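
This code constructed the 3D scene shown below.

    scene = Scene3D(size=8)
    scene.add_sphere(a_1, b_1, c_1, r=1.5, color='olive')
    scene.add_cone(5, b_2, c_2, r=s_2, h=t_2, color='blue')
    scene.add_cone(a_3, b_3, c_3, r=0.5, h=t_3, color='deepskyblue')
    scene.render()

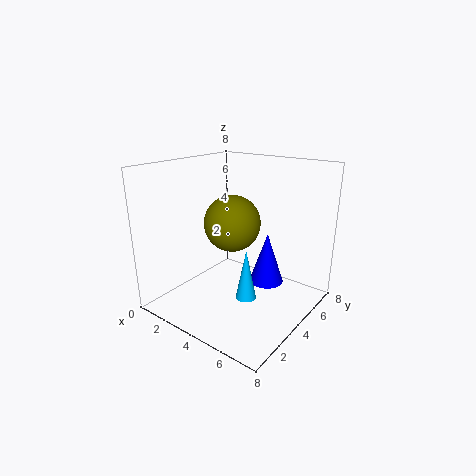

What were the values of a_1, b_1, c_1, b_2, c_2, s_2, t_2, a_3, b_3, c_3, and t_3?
a_1 = 4, b_1 = 3.5, c_1 = 5, b_2 = 5.5, c_2 = 1, s_2 = 1, t_2 = 3, a_3 = 6, b_3 = 2, c_3 = 2, t_3 = 2.5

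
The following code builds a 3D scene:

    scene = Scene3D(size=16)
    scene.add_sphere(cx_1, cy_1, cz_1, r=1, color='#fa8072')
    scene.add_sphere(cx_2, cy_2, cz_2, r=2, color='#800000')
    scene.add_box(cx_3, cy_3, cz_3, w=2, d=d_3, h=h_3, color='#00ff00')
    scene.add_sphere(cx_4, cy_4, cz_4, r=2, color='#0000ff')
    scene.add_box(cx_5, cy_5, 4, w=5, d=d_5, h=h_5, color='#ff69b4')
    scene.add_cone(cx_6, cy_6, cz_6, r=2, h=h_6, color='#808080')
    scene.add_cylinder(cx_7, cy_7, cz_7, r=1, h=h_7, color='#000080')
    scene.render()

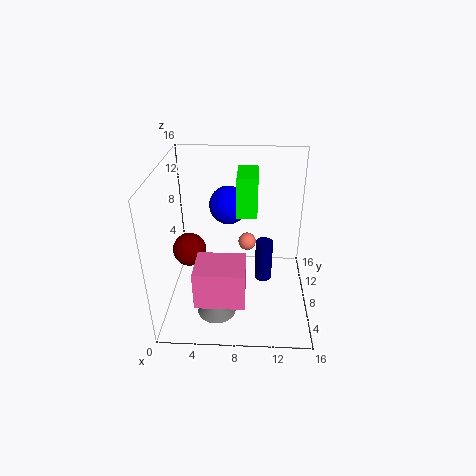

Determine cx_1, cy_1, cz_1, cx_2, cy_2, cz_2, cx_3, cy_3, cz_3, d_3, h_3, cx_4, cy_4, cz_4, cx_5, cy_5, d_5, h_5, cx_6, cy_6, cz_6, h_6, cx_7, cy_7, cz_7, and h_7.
cx_1 = 9, cy_1 = 9, cz_1 = 7, cx_2 = 2, cy_2 = 10, cz_2 = 5, cx_3 = 8, cy_3 = 5, cz_3 = 12, d_3 = 4, h_3 = 4, cx_4 = 7, cy_4 = 8, cz_4 = 12, cx_5 = 4, cy_5 = 1, d_5 = 4, h_5 = 4, cx_6 = 6, cy_6 = 3, cz_6 = 2, h_6 = 2, cx_7 = 11, cy_7 = 9, cz_7 = 2, h_7 = 5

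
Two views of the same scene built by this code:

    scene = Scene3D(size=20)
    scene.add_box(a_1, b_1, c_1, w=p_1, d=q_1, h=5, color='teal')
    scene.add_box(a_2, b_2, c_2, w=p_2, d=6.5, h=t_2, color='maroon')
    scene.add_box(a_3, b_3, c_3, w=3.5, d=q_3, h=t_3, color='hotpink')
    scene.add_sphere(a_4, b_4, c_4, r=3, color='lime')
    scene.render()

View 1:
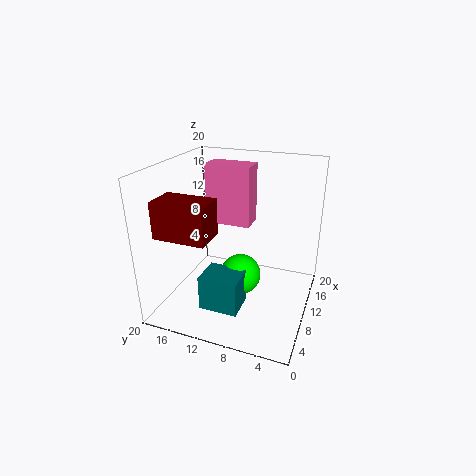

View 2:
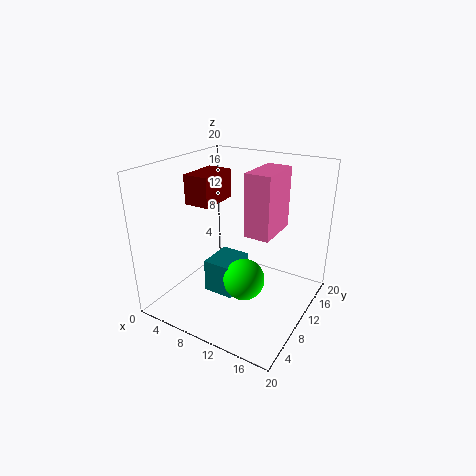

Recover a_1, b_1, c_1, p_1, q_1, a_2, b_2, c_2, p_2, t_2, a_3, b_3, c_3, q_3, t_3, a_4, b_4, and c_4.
a_1 = 5, b_1 = 8.5, c_1 = 0.5, p_1 = 4.5, q_1 = 5.5, a_2 = 0.5, b_2 = 10.5, c_2 = 13, p_2 = 4, t_2 = 4.5, a_3 = 11.5, b_3 = 9, c_3 = 11, q_3 = 6.5, t_3 = 8.5, a_4 = 11, b_4 = 10, c_4 = 3.5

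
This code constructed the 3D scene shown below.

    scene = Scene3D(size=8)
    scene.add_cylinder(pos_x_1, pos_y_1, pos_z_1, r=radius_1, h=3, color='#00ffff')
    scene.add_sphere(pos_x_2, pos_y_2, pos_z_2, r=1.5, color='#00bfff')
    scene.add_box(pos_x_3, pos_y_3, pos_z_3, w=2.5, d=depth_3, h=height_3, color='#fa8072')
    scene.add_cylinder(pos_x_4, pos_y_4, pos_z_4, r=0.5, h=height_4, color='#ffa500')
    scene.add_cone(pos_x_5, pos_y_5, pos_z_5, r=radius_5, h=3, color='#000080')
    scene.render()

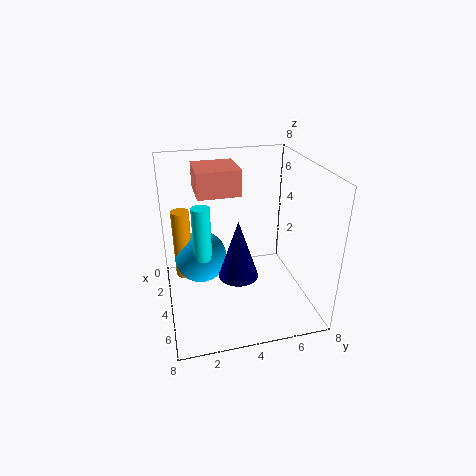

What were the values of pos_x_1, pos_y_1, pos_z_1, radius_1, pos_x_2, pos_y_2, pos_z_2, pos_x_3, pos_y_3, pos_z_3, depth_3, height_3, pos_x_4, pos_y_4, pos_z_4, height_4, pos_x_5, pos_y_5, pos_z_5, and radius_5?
pos_x_1 = 4
pos_y_1 = 2
pos_z_1 = 3
radius_1 = 0.5
pos_x_2 = 3
pos_y_2 = 2
pos_z_2 = 2.5
pos_x_3 = 0.5
pos_y_3 = 2
pos_z_3 = 6
depth_3 = 2.5
height_3 = 1.5
pos_x_4 = 3
pos_y_4 = 1
pos_z_4 = 1.5
height_4 = 4
pos_x_5 = 6
pos_y_5 = 3.5
pos_z_5 = 3
radius_5 = 1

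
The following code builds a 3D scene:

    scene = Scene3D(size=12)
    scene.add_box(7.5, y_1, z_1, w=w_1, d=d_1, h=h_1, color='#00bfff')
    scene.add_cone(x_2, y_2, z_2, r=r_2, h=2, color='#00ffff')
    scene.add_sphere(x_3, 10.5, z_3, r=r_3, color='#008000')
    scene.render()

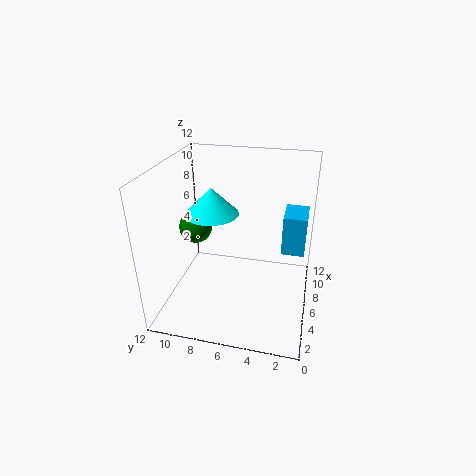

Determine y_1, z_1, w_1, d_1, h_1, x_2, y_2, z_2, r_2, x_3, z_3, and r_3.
y_1 = 0.5, z_1 = 4, w_1 = 3, d_1 = 2, h_1 = 3.5, x_2 = 4, y_2 = 7.5, z_2 = 9, r_2 = 2, x_3 = 8, z_3 = 5.5, r_3 = 1.5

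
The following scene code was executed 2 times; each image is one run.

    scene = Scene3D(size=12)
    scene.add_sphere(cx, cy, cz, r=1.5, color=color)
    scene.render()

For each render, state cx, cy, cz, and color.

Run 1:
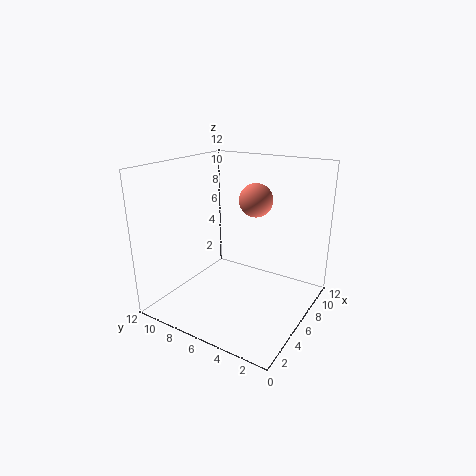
cx = 9, cy = 6, cz = 8.5, color = 'salmon'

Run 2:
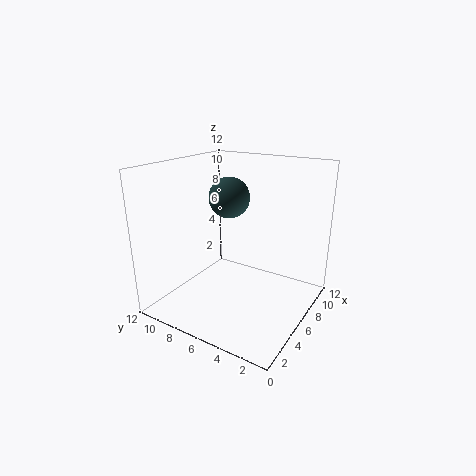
cx = 4, cy = 5.5, cz = 10, color = 'darkslategray'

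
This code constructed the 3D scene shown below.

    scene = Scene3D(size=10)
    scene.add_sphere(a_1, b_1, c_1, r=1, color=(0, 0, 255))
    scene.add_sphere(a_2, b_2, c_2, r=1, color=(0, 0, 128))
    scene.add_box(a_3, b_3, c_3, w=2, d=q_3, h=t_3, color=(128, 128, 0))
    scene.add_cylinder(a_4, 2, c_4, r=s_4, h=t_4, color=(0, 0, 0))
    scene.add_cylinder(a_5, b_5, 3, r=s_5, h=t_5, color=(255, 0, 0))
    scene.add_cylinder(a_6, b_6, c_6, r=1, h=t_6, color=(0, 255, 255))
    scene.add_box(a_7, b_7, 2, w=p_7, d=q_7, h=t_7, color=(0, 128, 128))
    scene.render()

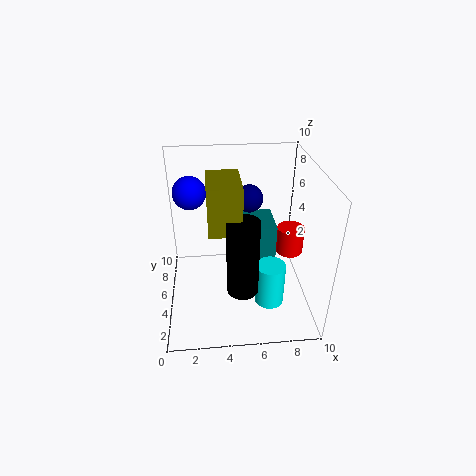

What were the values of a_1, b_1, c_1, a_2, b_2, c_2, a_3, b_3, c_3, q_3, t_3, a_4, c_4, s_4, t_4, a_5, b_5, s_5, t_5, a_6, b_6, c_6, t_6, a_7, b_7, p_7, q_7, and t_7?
a_1 = 2
b_1 = 4
c_1 = 9
a_2 = 6
b_2 = 7
c_2 = 7
a_3 = 3
b_3 = 2
c_3 = 7
q_3 = 3
t_3 = 3
a_4 = 5
c_4 = 3
s_4 = 1
t_4 = 5
a_5 = 9
b_5 = 6
s_5 = 1
t_5 = 2
a_6 = 7
b_6 = 3
c_6 = 1
t_6 = 3
a_7 = 5
b_7 = 6
p_7 = 3
q_7 = 3
t_7 = 3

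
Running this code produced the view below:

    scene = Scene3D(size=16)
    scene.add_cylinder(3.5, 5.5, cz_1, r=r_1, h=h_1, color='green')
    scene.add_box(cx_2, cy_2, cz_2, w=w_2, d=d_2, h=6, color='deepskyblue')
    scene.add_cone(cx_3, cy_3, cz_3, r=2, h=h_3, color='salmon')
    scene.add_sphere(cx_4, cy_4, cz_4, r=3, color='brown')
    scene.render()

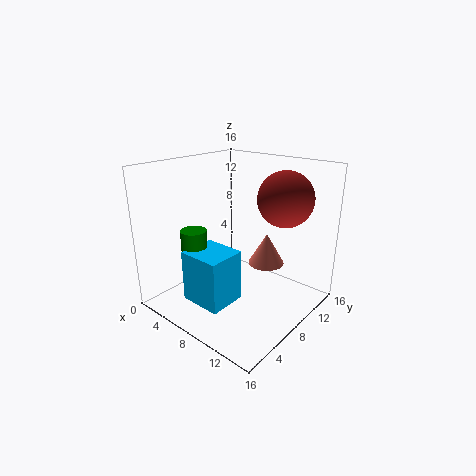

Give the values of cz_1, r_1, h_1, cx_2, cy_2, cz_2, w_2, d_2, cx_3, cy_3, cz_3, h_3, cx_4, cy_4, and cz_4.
cz_1 = 3.5; r_1 = 1.5; h_1 = 5; cx_2 = 3.5; cy_2 = 3.5; cz_2 = 0.5; w_2 = 5; d_2 = 4.5; cx_3 = 10.5; cy_3 = 10; cz_3 = 5; h_3 = 3.5; cx_4 = 12; cy_4 = 11; cz_4 = 12.5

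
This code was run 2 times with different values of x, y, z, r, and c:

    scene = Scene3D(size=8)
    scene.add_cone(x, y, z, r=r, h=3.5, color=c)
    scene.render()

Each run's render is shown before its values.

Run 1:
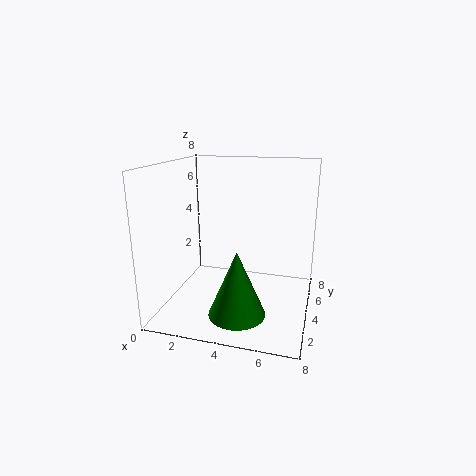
x = 4.5, y = 2, z = 0.5, r = 1.5, c = 'green'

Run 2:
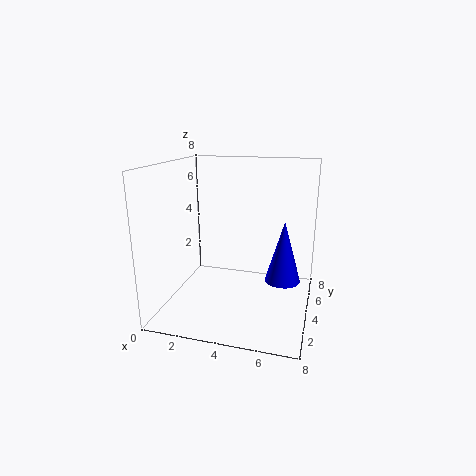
x = 6.5, y = 4.5, z = 1.5, r = 1, c = 'blue'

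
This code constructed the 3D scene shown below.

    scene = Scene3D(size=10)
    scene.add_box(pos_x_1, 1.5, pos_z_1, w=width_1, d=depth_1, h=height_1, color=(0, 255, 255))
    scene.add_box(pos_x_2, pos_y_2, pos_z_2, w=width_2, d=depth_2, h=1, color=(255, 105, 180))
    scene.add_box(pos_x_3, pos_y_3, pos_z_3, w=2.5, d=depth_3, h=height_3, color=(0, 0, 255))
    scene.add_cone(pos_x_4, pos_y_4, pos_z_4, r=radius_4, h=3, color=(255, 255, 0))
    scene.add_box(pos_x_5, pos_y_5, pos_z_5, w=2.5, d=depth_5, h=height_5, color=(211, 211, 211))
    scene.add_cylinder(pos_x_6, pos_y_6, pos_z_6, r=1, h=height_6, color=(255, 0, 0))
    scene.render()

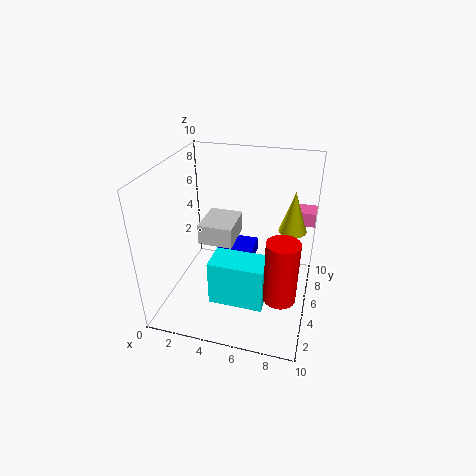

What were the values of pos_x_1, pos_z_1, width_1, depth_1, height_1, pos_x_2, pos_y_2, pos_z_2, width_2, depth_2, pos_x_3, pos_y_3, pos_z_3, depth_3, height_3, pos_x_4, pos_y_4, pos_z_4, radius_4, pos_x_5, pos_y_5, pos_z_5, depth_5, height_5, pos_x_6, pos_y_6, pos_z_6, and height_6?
pos_x_1 = 4, pos_z_1 = 2, width_1 = 3.5, depth_1 = 2, height_1 = 3, pos_x_2 = 8.5, pos_y_2 = 7, pos_z_2 = 5.5, width_2 = 1.5, depth_2 = 1.5, pos_x_3 = 3.5, pos_y_3 = 5, pos_z_3 = 3, depth_3 = 2, height_3 = 1, pos_x_4 = 8.5, pos_y_4 = 7, pos_z_4 = 5, radius_4 = 1, pos_x_5 = 2, pos_y_5 = 5, pos_z_5 = 4, depth_5 = 3, height_5 = 1.5, pos_x_6 = 8.5, pos_y_6 = 2, pos_z_6 = 3, height_6 = 4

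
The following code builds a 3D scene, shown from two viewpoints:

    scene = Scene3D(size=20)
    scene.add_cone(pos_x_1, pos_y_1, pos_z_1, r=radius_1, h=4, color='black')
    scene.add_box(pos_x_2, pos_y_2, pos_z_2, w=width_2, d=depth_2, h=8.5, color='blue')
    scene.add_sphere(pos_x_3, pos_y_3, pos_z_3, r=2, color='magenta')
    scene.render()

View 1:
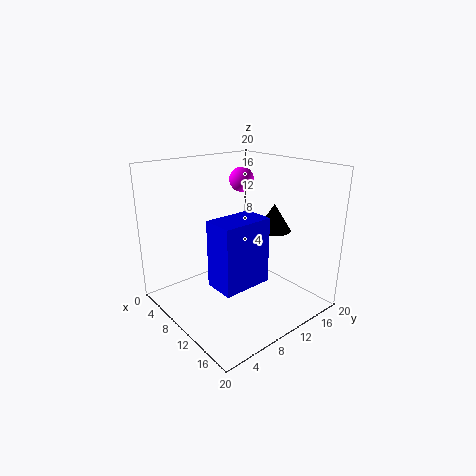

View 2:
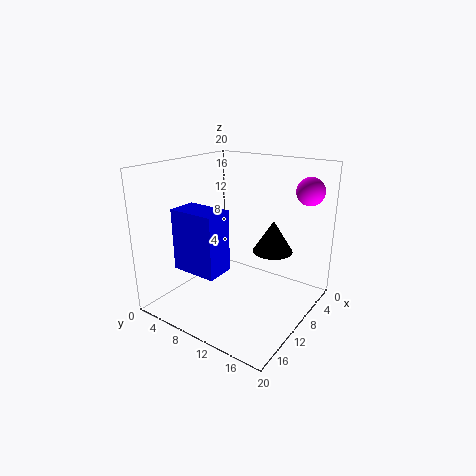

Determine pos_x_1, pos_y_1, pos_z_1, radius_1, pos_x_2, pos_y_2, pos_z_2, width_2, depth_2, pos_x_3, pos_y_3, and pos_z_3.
pos_x_1 = 11, pos_y_1 = 16, pos_z_1 = 10, radius_1 = 2.5, pos_x_2 = 12, pos_y_2 = 3.5, pos_z_2 = 6, width_2 = 4, depth_2 = 6.5, pos_x_3 = 2.5, pos_y_3 = 17, pos_z_3 = 16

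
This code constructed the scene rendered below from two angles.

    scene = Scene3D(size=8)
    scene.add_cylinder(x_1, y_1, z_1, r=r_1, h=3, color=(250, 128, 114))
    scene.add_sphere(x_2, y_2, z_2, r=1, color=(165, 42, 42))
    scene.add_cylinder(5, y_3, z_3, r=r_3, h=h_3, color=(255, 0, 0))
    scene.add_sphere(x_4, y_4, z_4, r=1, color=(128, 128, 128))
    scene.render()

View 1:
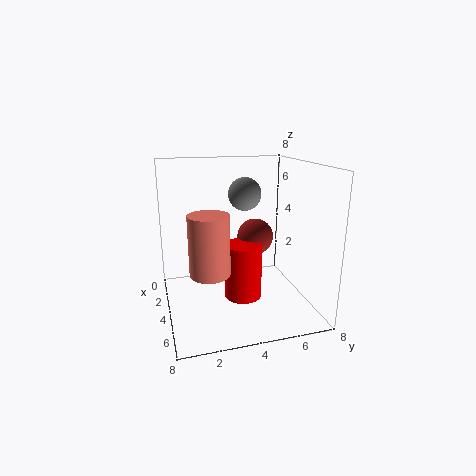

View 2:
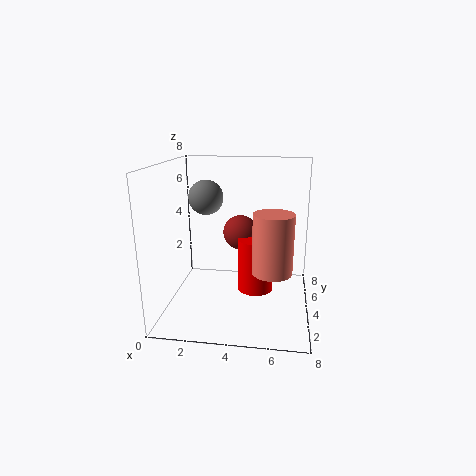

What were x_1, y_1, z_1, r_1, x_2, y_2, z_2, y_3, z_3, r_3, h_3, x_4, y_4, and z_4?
x_1 = 6, y_1 = 2, z_1 = 3, r_1 = 1, x_2 = 4, y_2 = 5, z_2 = 4, y_3 = 4, z_3 = 1, r_3 = 1, h_3 = 3, x_4 = 2, y_4 = 5, z_4 = 6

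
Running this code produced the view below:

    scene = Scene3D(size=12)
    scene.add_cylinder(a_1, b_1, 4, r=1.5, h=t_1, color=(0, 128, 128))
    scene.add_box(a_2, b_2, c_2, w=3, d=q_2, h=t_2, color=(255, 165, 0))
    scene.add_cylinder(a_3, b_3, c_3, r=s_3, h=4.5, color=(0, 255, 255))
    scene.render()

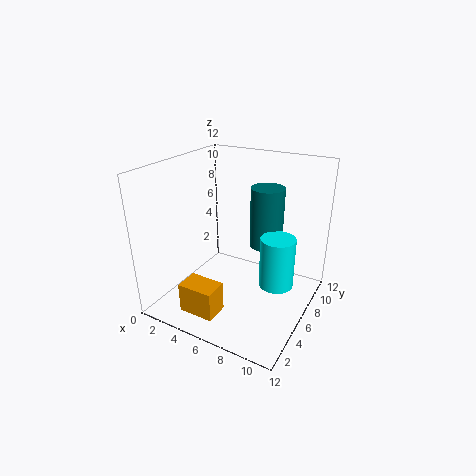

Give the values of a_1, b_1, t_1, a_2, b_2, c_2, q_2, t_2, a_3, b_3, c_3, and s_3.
a_1 = 7; b_1 = 9.5; t_1 = 5.5; a_2 = 3; b_2 = 1.5; c_2 = 0.5; q_2 = 2; t_2 = 2.5; a_3 = 9; b_3 = 7.5; c_3 = 1.5; s_3 = 1.5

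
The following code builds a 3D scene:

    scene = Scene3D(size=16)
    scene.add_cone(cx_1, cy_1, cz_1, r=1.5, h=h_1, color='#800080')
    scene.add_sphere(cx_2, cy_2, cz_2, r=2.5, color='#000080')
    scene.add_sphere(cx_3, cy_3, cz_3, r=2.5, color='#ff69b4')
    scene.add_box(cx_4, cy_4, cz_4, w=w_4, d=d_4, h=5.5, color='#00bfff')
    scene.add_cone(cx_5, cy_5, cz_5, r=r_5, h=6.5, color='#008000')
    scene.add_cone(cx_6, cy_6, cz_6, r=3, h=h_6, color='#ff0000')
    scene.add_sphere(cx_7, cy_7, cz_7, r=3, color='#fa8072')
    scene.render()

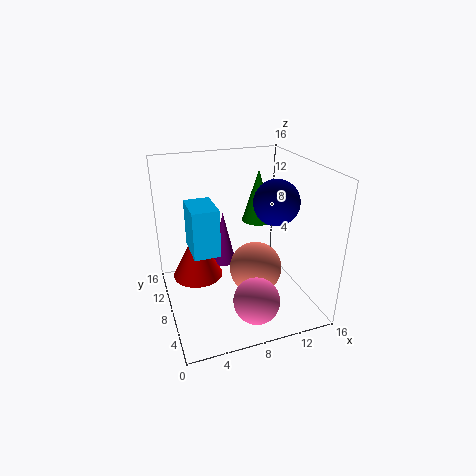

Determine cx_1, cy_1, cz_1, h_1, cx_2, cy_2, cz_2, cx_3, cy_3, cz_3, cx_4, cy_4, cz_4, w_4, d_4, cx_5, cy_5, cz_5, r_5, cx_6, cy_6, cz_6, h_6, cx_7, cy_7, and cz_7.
cx_1 = 7.5
cy_1 = 12
cz_1 = 3
h_1 = 6.5
cx_2 = 12
cy_2 = 7
cz_2 = 12
cx_3 = 8.5
cy_3 = 3.5
cz_3 = 2.5
cx_4 = 3
cy_4 = 8
cz_4 = 6
w_4 = 3
d_4 = 4.5
cx_5 = 12.5
cy_5 = 13
cz_5 = 7.5
r_5 = 2
cx_6 = 4
cy_6 = 11.5
cz_6 = 2
h_6 = 6
cx_7 = 10
cy_7 = 7.5
cz_7 = 4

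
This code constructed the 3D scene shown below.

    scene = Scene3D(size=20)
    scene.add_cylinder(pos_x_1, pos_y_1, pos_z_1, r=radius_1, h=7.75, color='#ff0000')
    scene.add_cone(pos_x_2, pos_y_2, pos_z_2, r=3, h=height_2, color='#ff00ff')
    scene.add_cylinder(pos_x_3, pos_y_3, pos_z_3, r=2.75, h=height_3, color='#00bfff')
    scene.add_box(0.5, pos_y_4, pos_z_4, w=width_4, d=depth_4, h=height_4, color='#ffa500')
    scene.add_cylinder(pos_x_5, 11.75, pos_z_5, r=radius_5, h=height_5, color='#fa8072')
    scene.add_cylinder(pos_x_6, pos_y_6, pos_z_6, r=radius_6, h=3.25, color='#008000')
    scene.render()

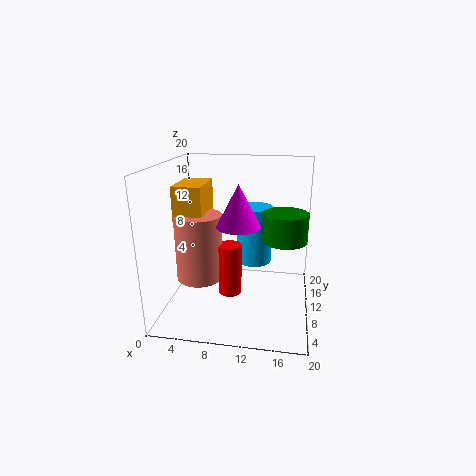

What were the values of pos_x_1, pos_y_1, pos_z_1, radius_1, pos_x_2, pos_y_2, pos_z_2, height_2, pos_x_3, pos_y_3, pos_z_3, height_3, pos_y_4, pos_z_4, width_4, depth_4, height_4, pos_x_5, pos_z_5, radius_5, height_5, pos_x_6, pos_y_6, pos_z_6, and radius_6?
pos_x_1 = 8.5
pos_y_1 = 11.5
pos_z_1 = 0.5
radius_1 = 1.75
pos_x_2 = 10.25
pos_y_2 = 9
pos_z_2 = 12
height_2 = 5.75
pos_x_3 = 11.5
pos_y_3 = 16.5
pos_z_3 = 3.75
height_3 = 9
pos_y_4 = 10.25
pos_z_4 = 11.75
width_4 = 4.25
depth_4 = 6.75
height_4 = 5
pos_x_5 = 3.75
pos_z_5 = 2.5
radius_5 = 3.5
height_5 = 10
pos_x_6 = 16.5
pos_y_6 = 3.25
pos_z_6 = 12.75
radius_6 = 2.5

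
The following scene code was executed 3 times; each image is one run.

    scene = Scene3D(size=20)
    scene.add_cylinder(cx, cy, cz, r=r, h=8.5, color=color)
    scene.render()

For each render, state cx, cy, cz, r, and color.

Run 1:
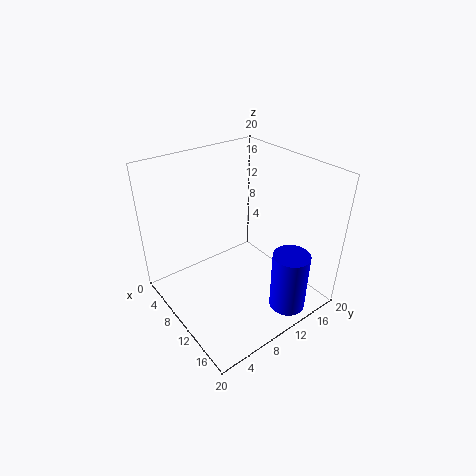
cx = 17; cy = 13.5; cz = 1; r = 2.5; color = 'blue'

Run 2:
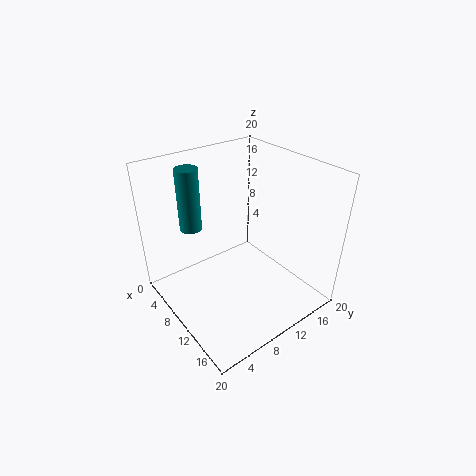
cx = 6; cy = 5; cz = 11.5; r = 1.5; color = 'teal'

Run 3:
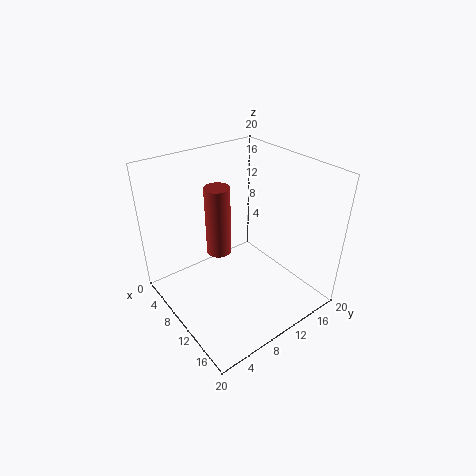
cx = 12; cy = 5.5; cz = 11; r = 1.5; color = 'brown'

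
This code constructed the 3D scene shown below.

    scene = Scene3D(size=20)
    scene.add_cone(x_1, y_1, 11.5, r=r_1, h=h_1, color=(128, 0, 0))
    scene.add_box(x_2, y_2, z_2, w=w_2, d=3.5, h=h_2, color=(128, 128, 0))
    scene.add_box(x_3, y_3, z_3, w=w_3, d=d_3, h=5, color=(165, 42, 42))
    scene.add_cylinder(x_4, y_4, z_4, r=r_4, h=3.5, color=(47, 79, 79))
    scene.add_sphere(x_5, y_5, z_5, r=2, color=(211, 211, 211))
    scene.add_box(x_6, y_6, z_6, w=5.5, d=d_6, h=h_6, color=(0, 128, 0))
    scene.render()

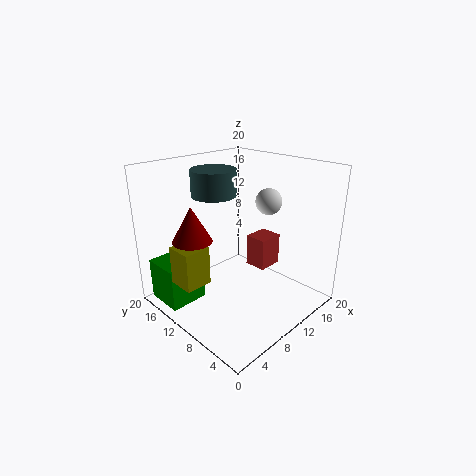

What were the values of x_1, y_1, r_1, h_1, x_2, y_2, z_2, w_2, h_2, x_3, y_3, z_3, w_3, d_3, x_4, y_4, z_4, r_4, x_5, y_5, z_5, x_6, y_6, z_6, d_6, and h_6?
x_1 = 3, y_1 = 11, r_1 = 2.5, h_1 = 4.5, x_2 = 0.5, y_2 = 9, z_2 = 6, w_2 = 3.5, h_2 = 5, x_3 = 15.5, y_3 = 10, z_3 = 2.5, w_3 = 4, d_3 = 3.5, x_4 = 8, y_4 = 12.5, z_4 = 16, r_4 = 3, x_5 = 17, y_5 = 10.5, z_5 = 13.5, x_6 = 1, y_6 = 13.5, z_6 = 0.5, d_6 = 5.5, h_6 = 6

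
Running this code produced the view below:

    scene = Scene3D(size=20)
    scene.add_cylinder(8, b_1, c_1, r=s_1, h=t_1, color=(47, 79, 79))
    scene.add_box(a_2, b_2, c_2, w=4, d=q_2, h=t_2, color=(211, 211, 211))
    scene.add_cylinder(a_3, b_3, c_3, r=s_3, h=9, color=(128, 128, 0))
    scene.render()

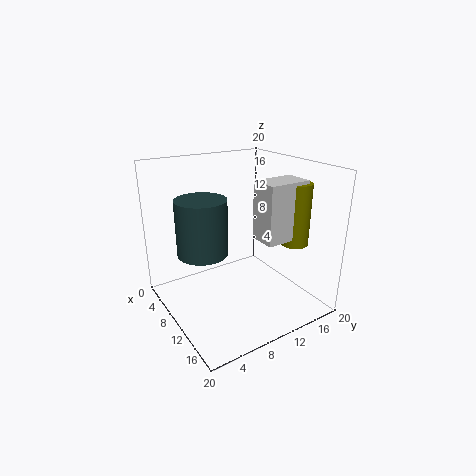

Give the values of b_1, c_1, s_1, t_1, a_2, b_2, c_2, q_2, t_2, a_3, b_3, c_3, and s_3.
b_1 = 5.5, c_1 = 8, s_1 = 3.5, t_1 = 7.75, a_2 = 10, b_2 = 12.5, c_2 = 9.5, q_2 = 6.25, t_2 = 8.25, a_3 = 12.75, b_3 = 18, c_3 = 8.25, s_3 = 2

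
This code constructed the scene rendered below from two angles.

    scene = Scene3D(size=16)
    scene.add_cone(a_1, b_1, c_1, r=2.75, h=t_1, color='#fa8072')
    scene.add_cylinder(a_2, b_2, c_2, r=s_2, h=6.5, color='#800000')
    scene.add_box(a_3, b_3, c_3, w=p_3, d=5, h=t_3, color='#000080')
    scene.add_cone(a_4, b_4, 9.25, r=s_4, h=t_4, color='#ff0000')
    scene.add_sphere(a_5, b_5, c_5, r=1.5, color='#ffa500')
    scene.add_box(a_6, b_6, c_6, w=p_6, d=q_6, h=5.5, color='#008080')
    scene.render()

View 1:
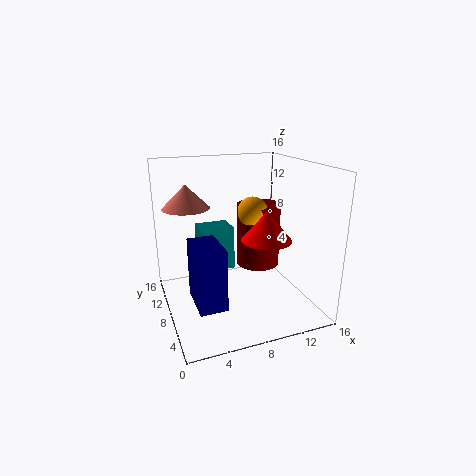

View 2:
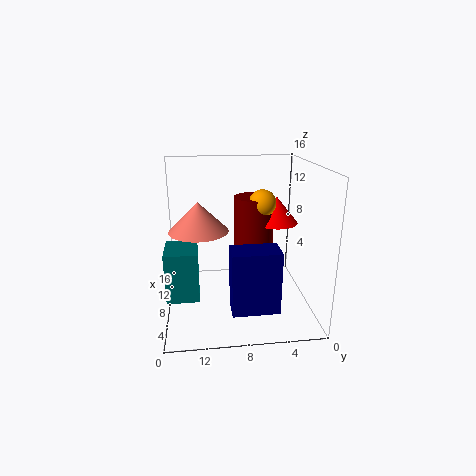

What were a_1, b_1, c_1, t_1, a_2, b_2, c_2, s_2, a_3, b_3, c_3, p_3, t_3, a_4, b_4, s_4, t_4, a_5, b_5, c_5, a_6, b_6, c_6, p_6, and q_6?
a_1 = 3.25, b_1 = 12.25, c_1 = 10.75, t_1 = 2.75, a_2 = 9.5, b_2 = 6, c_2 = 5.75, s_2 = 2.25, a_3 = 2.5, b_3 = 4.25, c_3 = 1.5, p_3 = 3, t_3 = 6.75, a_4 = 9.25, b_4 = 3.5, s_4 = 2.5, t_4 = 3, a_5 = 8.5, b_5 = 5.25, c_5 = 11.75, a_6 = 5, b_6 = 12.5, c_6 = 2, p_6 = 4.25, q_6 = 3.5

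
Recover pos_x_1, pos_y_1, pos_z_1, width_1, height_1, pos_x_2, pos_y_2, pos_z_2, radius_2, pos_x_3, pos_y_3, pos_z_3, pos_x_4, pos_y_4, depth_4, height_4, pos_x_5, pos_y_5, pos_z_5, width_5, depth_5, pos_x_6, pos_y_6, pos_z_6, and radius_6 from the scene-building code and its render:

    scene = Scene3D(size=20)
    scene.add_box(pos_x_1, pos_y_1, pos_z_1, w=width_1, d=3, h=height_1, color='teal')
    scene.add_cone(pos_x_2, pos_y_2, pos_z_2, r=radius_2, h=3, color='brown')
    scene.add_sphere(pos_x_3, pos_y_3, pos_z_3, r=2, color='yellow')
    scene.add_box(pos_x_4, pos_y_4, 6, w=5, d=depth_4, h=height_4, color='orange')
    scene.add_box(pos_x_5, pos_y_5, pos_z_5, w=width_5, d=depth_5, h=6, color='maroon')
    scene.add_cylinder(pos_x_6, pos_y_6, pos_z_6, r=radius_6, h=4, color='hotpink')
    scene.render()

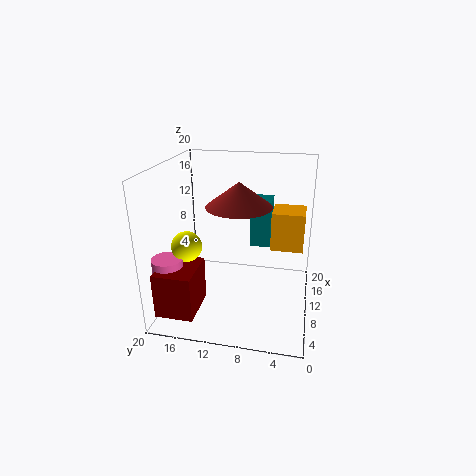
pos_x_1 = 14; pos_y_1 = 6; pos_z_1 = 7; width_1 = 4; height_1 = 7; pos_x_2 = 6; pos_y_2 = 9; pos_z_2 = 16; radius_2 = 4; pos_x_3 = 6; pos_y_3 = 16; pos_z_3 = 10; pos_x_4 = 15; pos_y_4 = 1; depth_4 = 5; height_4 = 6; pos_x_5 = 1; pos_y_5 = 14; pos_z_5 = 2; width_5 = 6; depth_5 = 5; pos_x_6 = 4; pos_y_6 = 18; pos_z_6 = 5; radius_6 = 2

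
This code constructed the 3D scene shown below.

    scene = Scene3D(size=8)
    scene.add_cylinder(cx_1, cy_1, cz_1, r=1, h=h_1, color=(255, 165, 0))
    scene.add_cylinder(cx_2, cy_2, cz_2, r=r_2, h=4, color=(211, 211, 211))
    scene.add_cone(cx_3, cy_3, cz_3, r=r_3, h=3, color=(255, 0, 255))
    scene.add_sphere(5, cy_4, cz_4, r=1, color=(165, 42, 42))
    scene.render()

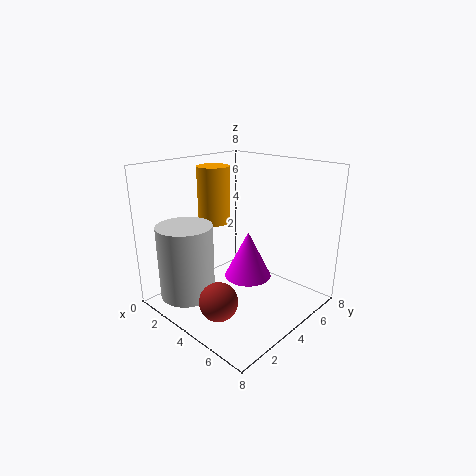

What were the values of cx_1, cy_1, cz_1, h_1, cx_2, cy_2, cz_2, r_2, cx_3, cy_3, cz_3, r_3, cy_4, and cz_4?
cx_1 = 1
cy_1 = 5
cz_1 = 4
h_1 = 3.5
cx_2 = 2.5
cy_2 = 1.5
cz_2 = 1
r_2 = 1.5
cx_3 = 3
cy_3 = 6
cz_3 = 0.5
r_3 = 1.5
cy_4 = 1.5
cz_4 = 1.5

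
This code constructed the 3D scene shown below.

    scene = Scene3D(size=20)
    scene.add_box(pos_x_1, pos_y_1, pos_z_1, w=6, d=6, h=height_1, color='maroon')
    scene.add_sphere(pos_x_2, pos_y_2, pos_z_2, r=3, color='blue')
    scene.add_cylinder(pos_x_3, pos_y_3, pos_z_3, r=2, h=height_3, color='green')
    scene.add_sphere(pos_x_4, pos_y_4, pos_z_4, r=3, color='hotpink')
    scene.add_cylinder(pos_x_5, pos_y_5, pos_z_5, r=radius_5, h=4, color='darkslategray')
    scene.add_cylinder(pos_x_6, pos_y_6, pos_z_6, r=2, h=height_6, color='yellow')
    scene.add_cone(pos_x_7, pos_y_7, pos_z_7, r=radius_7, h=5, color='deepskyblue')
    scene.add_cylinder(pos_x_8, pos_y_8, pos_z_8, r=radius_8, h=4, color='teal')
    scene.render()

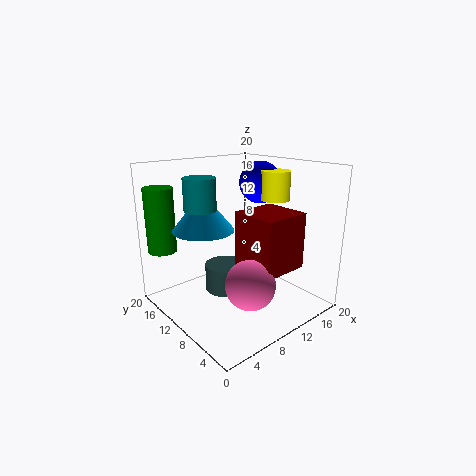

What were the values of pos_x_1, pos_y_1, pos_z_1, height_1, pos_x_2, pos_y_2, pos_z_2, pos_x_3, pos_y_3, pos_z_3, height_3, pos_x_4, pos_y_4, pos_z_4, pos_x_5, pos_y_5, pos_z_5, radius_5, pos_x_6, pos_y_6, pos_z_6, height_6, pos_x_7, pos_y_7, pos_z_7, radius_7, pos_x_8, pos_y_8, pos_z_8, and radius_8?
pos_x_1 = 7, pos_y_1 = 1, pos_z_1 = 8, height_1 = 7, pos_x_2 = 15, pos_y_2 = 11, pos_z_2 = 17, pos_x_3 = 2, pos_y_3 = 17, pos_z_3 = 8, height_3 = 9, pos_x_4 = 6, pos_y_4 = 3, pos_z_4 = 7, pos_x_5 = 10, pos_y_5 = 13, pos_z_5 = 1, radius_5 = 3, pos_x_6 = 15, pos_y_6 = 8, pos_z_6 = 15, height_6 = 4, pos_x_7 = 5, pos_y_7 = 11, pos_z_7 = 12, radius_7 = 4, pos_x_8 = 4, pos_y_8 = 10, pos_z_8 = 15, radius_8 = 2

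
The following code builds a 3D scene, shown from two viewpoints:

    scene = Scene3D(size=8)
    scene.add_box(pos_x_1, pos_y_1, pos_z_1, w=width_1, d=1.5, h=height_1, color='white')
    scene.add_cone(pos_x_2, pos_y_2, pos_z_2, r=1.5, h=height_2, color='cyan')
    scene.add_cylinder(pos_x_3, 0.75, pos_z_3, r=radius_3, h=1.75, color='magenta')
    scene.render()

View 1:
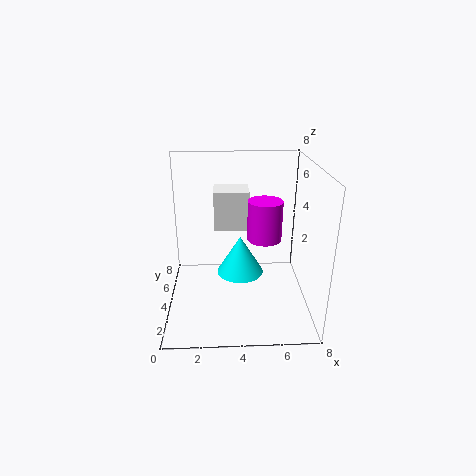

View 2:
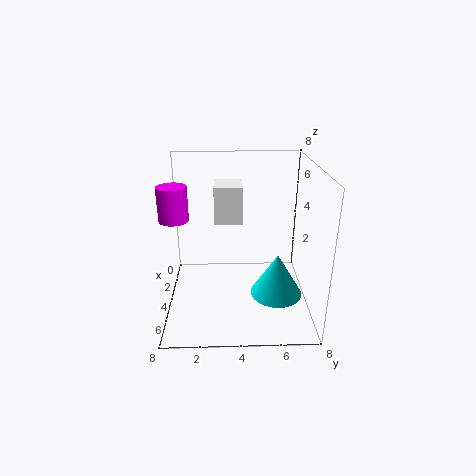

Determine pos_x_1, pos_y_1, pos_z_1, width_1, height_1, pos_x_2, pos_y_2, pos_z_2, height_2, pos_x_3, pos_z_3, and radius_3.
pos_x_1 = 2.75
pos_y_1 = 2.75
pos_z_1 = 5
width_1 = 1.75
height_1 = 2
pos_x_2 = 4.25
pos_y_2 = 6.25
pos_z_2 = 0.5
height_2 = 2.5
pos_x_3 = 5
pos_z_3 = 5.5
radius_3 = 0.75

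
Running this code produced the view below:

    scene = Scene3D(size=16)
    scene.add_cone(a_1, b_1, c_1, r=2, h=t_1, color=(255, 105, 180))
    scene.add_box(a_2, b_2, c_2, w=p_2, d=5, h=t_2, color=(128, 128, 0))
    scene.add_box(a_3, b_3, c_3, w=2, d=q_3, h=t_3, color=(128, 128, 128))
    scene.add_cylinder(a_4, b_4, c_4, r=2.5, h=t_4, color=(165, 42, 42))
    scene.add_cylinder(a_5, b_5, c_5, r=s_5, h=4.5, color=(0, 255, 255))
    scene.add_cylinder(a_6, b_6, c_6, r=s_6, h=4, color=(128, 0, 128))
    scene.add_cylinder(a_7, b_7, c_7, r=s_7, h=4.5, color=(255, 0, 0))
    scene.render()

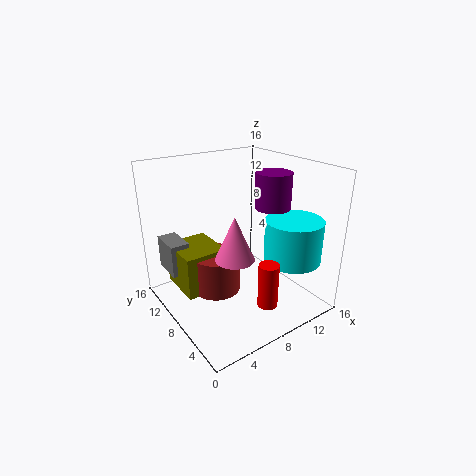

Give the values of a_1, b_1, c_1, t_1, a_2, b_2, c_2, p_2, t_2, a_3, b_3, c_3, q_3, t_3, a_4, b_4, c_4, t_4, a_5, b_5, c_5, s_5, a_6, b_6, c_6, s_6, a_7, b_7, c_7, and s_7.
a_1 = 5.5
b_1 = 5
c_1 = 7.5
t_1 = 4.5
a_2 = 1
b_2 = 6.5
c_2 = 3.5
p_2 = 4.5
t_2 = 4.5
a_3 = 0.5
b_3 = 9
c_3 = 5
q_3 = 3.5
t_3 = 3.5
a_4 = 4.5
b_4 = 7
c_4 = 3.5
t_4 = 4
a_5 = 11.5
b_5 = 3
c_5 = 6.5
s_5 = 3
a_6 = 12
b_6 = 7
c_6 = 11
s_6 = 2
a_7 = 7
b_7 = 1.5
c_7 = 3.5
s_7 = 1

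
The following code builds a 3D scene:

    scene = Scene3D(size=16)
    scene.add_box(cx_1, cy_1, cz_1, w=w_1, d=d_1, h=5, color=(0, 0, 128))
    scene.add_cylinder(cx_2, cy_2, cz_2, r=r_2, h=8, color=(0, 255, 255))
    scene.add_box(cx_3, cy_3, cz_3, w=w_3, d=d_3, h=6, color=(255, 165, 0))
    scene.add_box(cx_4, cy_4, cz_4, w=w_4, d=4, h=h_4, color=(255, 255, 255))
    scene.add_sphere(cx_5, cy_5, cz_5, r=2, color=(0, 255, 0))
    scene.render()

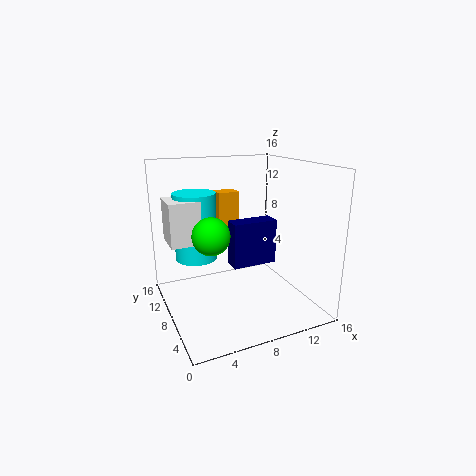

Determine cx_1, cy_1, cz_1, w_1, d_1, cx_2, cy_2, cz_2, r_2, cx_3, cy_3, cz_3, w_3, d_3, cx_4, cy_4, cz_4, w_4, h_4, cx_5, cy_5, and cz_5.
cx_1 = 7
cy_1 = 6.5
cz_1 = 5
w_1 = 5
d_1 = 2
cx_2 = 4.5
cy_2 = 12.5
cz_2 = 4.5
r_2 = 2.5
cx_3 = 7
cy_3 = 11
cz_3 = 6.5
w_3 = 2.5
d_3 = 2
cx_4 = 1
cy_4 = 10
cz_4 = 7
w_4 = 3.5
h_4 = 5
cx_5 = 4.5
cy_5 = 7
cz_5 = 9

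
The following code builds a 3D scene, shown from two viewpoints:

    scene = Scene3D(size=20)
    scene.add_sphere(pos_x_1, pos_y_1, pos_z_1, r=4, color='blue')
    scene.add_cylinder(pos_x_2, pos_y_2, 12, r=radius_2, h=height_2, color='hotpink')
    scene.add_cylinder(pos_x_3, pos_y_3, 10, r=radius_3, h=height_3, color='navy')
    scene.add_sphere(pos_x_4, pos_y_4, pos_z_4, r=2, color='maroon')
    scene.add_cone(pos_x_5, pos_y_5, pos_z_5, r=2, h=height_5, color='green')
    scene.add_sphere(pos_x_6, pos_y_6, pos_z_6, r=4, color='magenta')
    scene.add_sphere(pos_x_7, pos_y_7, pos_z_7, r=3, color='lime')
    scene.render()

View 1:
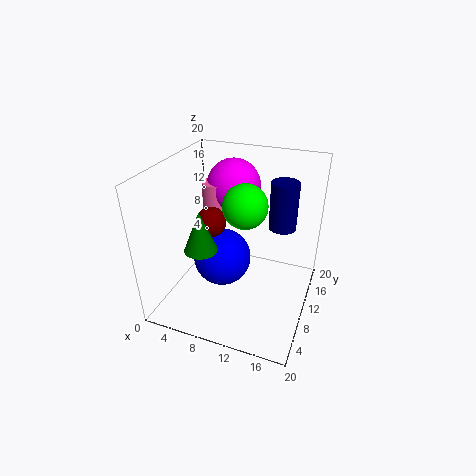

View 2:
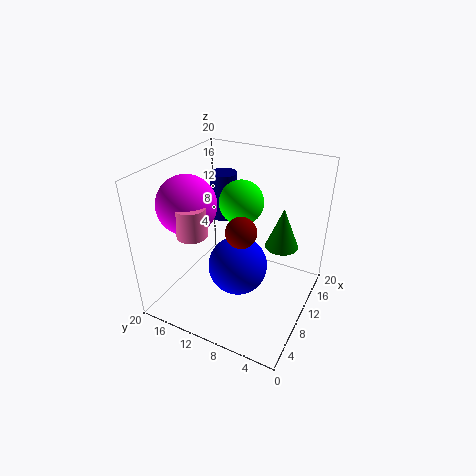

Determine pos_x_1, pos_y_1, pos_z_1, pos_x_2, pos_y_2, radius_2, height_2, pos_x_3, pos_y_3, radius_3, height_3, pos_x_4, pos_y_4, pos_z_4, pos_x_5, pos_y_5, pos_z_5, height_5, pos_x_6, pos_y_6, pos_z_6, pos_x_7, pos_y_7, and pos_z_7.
pos_x_1 = 8, pos_y_1 = 9, pos_z_1 = 7, pos_x_2 = 5, pos_y_2 = 14, radius_2 = 2, height_2 = 4, pos_x_3 = 15, pos_y_3 = 15, radius_3 = 2, height_3 = 7, pos_x_4 = 7, pos_y_4 = 8, pos_z_4 = 13, pos_x_5 = 8, pos_y_5 = 3, pos_z_5 = 12, height_5 = 5, pos_x_6 = 7, pos_y_6 = 16, pos_z_6 = 15, pos_x_7 = 11, pos_y_7 = 10, pos_z_7 = 15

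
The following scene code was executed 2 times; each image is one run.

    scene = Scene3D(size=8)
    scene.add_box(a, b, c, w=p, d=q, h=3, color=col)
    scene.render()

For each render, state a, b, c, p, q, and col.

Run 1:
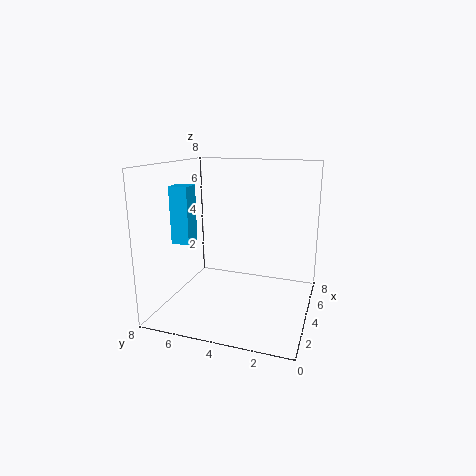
a = 2
b = 6
c = 4
p = 1
q = 1
col = 'deepskyblue'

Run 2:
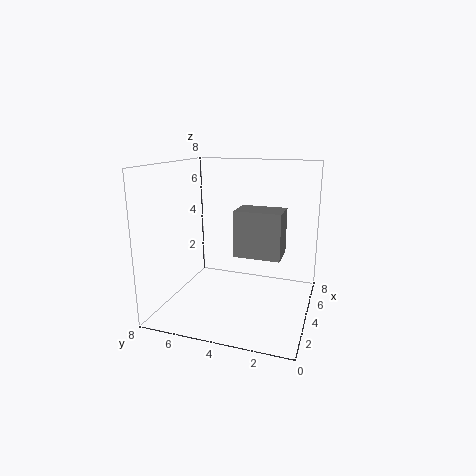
a = 6
b = 2
c = 2
p = 2
q = 3
col = 'gray'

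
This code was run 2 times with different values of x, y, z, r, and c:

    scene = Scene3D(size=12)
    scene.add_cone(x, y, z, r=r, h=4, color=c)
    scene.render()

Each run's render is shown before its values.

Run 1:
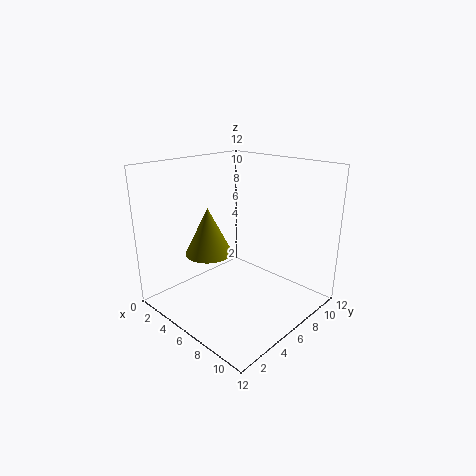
x = 4
y = 4.5
z = 4.5
r = 2
c = 'olive'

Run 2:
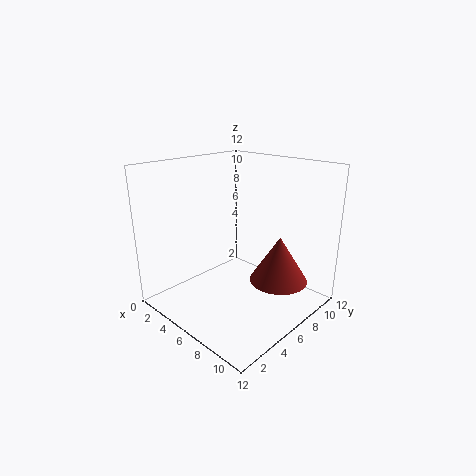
x = 8.5
y = 8.5
z = 2
r = 2.5
c = 'brown'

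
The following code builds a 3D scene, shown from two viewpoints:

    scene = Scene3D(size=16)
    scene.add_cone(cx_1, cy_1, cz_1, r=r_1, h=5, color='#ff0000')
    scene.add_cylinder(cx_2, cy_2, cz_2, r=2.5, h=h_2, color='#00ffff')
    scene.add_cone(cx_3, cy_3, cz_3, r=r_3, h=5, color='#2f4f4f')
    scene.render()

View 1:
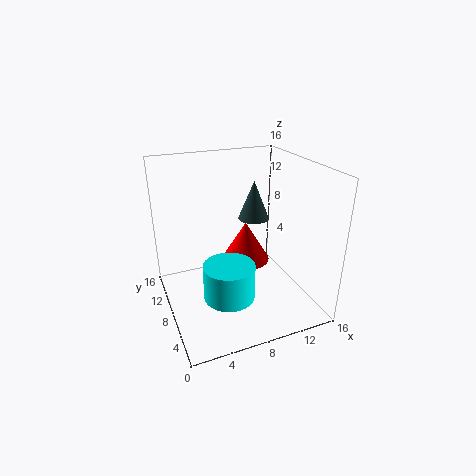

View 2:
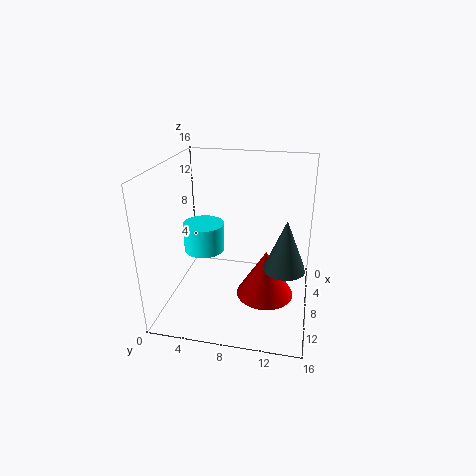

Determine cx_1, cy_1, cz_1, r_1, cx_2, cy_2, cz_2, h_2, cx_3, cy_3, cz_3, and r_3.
cx_1 = 10.5; cy_1 = 11.5; cz_1 = 3; r_1 = 3; cx_2 = 5; cy_2 = 3; cz_2 = 4.5; h_2 = 3.5; cx_3 = 12.5; cy_3 = 13.5; cz_3 = 7.5; r_3 = 2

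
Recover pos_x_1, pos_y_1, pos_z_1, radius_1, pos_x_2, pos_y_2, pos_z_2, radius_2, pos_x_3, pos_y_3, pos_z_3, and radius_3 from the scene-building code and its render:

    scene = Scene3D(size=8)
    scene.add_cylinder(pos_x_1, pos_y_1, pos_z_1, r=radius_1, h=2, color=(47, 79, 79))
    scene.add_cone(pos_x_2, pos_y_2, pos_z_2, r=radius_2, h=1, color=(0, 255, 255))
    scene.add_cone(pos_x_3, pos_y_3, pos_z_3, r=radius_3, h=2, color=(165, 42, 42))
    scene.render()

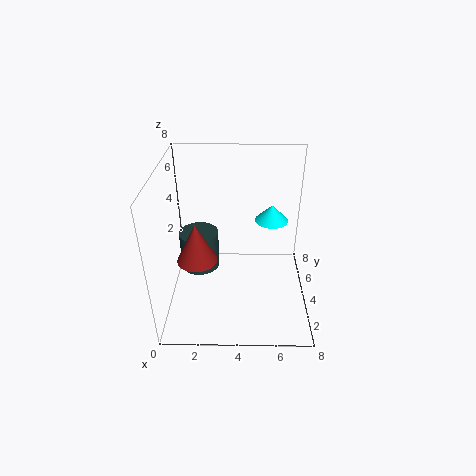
pos_x_1 = 2; pos_y_1 = 3; pos_z_1 = 3; radius_1 = 1; pos_x_2 = 6; pos_y_2 = 6; pos_z_2 = 4; radius_2 = 1; pos_x_3 = 2; pos_y_3 = 2; pos_z_3 = 4; radius_3 = 1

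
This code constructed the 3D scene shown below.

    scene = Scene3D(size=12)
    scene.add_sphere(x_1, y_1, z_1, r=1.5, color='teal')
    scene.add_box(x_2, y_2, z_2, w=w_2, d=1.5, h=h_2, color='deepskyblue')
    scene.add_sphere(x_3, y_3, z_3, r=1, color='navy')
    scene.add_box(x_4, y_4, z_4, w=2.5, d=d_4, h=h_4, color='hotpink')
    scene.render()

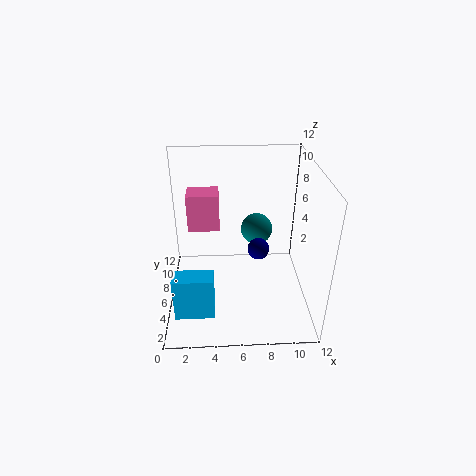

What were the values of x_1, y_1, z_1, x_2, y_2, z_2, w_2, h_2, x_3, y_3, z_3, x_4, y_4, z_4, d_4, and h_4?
x_1 = 8
y_1 = 10
z_1 = 4.5
x_2 = 1
y_2 = 1
z_2 = 2
w_2 = 3
h_2 = 3.5
x_3 = 8
y_3 = 8
z_3 = 3.5
x_4 = 2
y_4 = 5.5
z_4 = 7
d_4 = 2
h_4 = 3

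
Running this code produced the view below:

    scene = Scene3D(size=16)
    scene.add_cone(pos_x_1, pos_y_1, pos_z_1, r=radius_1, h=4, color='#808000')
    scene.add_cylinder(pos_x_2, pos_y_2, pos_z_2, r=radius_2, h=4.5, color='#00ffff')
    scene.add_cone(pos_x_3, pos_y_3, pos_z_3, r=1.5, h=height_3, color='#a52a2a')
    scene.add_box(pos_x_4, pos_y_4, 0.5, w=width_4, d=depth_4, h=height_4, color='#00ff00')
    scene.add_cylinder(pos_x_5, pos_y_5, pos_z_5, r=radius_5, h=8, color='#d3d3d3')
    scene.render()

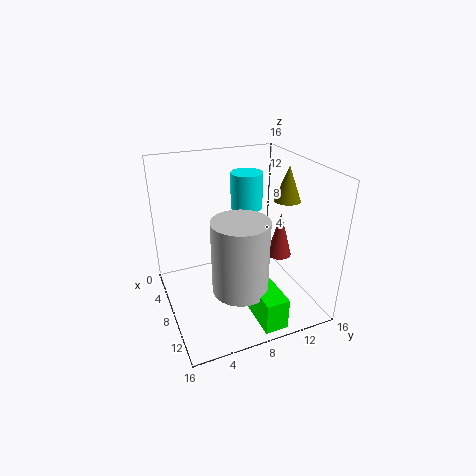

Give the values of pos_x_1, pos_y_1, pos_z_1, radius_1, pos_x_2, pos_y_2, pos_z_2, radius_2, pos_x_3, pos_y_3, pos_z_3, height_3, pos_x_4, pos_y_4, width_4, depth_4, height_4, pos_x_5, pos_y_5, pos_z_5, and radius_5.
pos_x_1 = 8, pos_y_1 = 14, pos_z_1 = 11.5, radius_1 = 1.5, pos_x_2 = 2.5, pos_y_2 = 11.5, pos_z_2 = 9, radius_2 = 2, pos_x_3 = 7, pos_y_3 = 14, pos_z_3 = 4, height_3 = 5.5, pos_x_4 = 10, pos_y_4 = 8, width_4 = 5.5, depth_4 = 2.5, height_4 = 3.5, pos_x_5 = 11, pos_y_5 = 7, pos_z_5 = 3.5, radius_5 = 3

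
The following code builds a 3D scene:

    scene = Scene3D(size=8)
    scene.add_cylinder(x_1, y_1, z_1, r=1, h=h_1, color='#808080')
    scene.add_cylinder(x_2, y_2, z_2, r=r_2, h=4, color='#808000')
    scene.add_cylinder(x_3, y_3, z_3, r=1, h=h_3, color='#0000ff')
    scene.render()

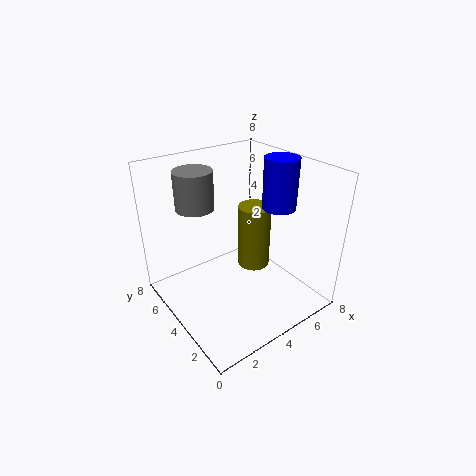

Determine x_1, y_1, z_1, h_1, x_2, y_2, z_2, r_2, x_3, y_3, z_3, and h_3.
x_1 = 2; y_1 = 5; z_1 = 6; h_1 = 2; x_2 = 6; y_2 = 5; z_2 = 1; r_2 = 1; x_3 = 7; y_3 = 4; z_3 = 5; h_3 = 3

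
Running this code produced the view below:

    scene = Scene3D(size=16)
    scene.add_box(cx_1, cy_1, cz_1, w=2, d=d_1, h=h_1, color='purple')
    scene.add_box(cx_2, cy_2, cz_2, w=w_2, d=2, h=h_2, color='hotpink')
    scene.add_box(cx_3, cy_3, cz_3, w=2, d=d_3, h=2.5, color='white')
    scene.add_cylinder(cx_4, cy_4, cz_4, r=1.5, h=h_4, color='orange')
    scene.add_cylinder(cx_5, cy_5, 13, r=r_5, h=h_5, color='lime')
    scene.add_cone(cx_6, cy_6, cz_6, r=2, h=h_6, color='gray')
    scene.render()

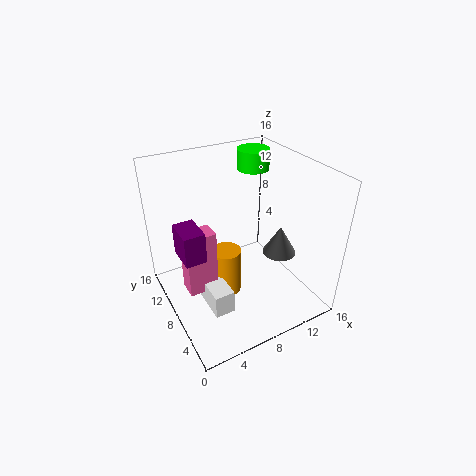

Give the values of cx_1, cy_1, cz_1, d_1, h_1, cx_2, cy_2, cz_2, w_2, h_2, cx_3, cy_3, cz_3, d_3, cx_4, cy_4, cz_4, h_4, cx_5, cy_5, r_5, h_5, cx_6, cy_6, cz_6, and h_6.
cx_1 = 0.5
cy_1 = 4
cz_1 = 9.5
d_1 = 3
h_1 = 3
cx_2 = 1
cy_2 = 5
cz_2 = 5
w_2 = 3
h_2 = 6.5
cx_3 = 2.5
cy_3 = 2.5
cz_3 = 3.5
d_3 = 4
cx_4 = 5.5
cy_4 = 6
cz_4 = 3.5
h_4 = 5
cx_5 = 13.5
cy_5 = 14
r_5 = 2
h_5 = 2.5
cx_6 = 13.5
cy_6 = 7.5
cz_6 = 4.5
h_6 = 3.5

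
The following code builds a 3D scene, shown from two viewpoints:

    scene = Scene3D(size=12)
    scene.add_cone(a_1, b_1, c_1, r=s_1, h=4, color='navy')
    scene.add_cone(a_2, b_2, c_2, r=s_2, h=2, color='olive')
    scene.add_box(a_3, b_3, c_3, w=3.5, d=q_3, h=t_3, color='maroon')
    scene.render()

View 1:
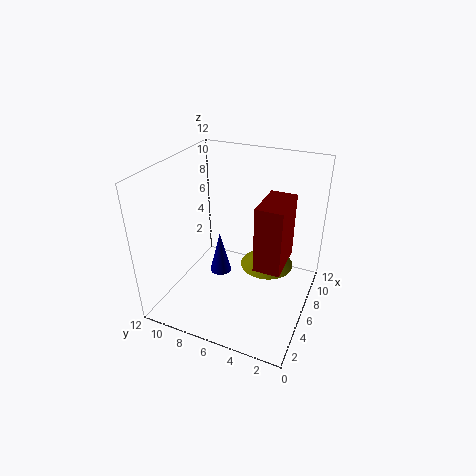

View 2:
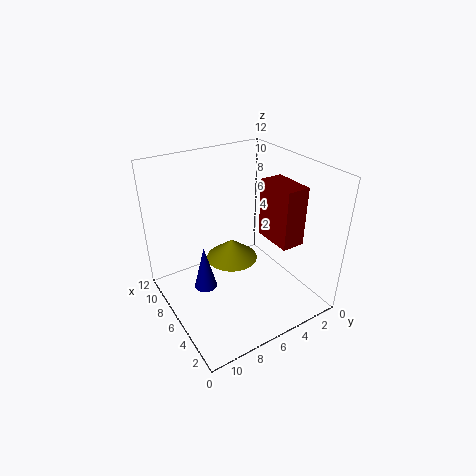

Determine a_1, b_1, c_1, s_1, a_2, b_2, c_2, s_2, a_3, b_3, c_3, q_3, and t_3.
a_1 = 7.5; b_1 = 8.5; c_1 = 1; s_1 = 1; a_2 = 9.5; b_2 = 4.5; c_2 = 1.5; s_2 = 2.5; a_3 = 3; b_3 = 1.5; c_3 = 5.5; q_3 = 2; t_3 = 5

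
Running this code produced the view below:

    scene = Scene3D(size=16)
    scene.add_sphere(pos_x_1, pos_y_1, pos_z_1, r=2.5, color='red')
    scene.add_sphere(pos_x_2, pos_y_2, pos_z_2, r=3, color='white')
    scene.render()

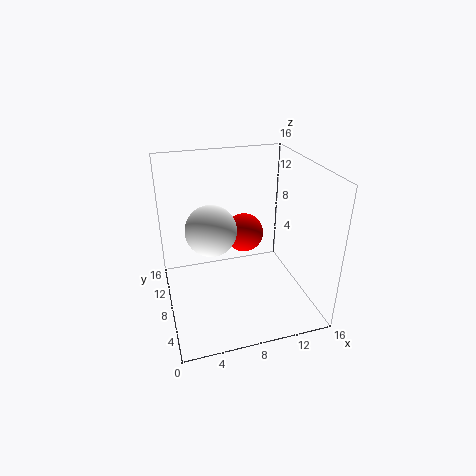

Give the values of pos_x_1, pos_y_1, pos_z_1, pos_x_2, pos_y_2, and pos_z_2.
pos_x_1 = 10.5, pos_y_1 = 13.5, pos_z_1 = 5.5, pos_x_2 = 5.5, pos_y_2 = 10.5, pos_z_2 = 8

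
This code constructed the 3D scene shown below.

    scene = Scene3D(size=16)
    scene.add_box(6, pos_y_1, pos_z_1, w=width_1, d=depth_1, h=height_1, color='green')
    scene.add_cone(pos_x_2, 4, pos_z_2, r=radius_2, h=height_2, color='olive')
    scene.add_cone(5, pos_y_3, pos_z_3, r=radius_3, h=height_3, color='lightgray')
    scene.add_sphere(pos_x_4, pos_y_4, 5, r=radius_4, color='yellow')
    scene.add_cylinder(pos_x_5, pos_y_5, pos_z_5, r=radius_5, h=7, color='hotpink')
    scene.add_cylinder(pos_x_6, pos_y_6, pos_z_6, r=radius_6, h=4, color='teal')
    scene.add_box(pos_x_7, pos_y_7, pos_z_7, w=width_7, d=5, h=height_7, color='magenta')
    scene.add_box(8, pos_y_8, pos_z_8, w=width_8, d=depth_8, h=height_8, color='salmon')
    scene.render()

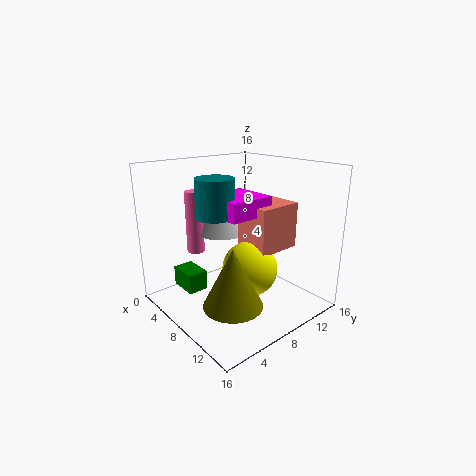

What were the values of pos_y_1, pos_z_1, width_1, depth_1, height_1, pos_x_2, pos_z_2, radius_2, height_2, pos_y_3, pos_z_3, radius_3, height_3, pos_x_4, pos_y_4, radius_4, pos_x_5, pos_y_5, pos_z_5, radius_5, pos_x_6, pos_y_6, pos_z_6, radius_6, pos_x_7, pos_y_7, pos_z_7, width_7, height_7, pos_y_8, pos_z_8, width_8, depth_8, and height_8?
pos_y_1 = 1
pos_z_1 = 4
width_1 = 3
depth_1 = 2
height_1 = 2
pos_x_2 = 12
pos_z_2 = 3
radius_2 = 3
height_2 = 6
pos_y_3 = 8
pos_z_3 = 8
radius_3 = 3
height_3 = 5
pos_x_4 = 10
pos_y_4 = 8
radius_4 = 3
pos_x_5 = 4
pos_y_5 = 5
pos_z_5 = 6
radius_5 = 1
pos_x_6 = 8
pos_y_6 = 5
pos_z_6 = 11
radius_6 = 2
pos_x_7 = 6
pos_y_7 = 5
pos_z_7 = 11
width_7 = 5
height_7 = 2
pos_y_8 = 8
pos_z_8 = 7
width_8 = 4
depth_8 = 5
height_8 = 5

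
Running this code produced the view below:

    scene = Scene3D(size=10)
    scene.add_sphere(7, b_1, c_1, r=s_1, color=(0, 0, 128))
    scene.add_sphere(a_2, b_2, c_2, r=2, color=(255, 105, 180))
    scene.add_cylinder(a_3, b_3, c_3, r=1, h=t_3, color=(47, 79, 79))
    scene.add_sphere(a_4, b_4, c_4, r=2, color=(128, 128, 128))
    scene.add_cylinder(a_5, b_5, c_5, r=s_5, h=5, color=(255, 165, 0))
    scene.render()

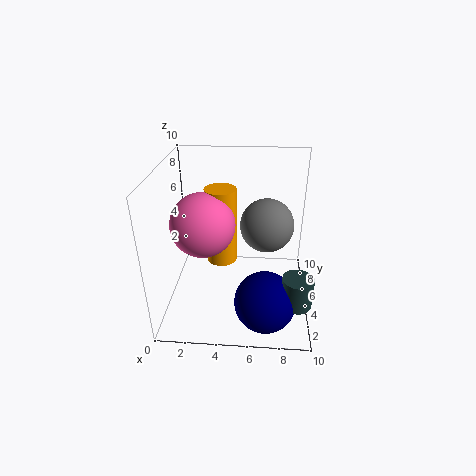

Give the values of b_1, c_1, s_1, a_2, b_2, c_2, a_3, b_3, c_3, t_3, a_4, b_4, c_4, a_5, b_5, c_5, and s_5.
b_1 = 2, c_1 = 2, s_1 = 2, a_2 = 3, b_2 = 3, c_2 = 7, a_3 = 9, b_3 = 2, c_3 = 2, t_3 = 2, a_4 = 7, b_4 = 7, c_4 = 5, a_5 = 4, b_5 = 4, c_5 = 4, s_5 = 1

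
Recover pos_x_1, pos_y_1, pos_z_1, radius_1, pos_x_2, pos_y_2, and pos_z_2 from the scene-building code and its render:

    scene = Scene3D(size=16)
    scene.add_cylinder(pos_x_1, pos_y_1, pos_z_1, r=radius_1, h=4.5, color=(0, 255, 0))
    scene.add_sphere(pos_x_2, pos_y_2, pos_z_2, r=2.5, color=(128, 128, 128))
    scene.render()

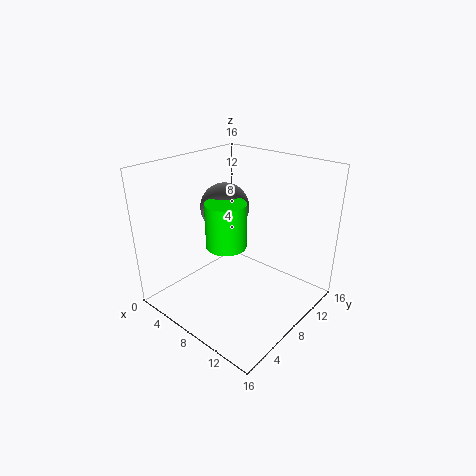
pos_x_1 = 9.5
pos_y_1 = 4.5
pos_z_1 = 9
radius_1 = 2
pos_x_2 = 7.5
pos_y_2 = 6.5
pos_z_2 = 12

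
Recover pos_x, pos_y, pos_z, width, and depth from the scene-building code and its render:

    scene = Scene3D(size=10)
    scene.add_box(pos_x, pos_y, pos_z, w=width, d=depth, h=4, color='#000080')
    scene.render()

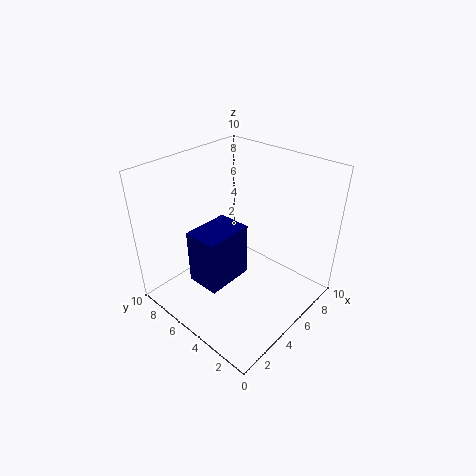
pos_x = 2.5, pos_y = 5, pos_z = 1.5, width = 3.5, depth = 2.5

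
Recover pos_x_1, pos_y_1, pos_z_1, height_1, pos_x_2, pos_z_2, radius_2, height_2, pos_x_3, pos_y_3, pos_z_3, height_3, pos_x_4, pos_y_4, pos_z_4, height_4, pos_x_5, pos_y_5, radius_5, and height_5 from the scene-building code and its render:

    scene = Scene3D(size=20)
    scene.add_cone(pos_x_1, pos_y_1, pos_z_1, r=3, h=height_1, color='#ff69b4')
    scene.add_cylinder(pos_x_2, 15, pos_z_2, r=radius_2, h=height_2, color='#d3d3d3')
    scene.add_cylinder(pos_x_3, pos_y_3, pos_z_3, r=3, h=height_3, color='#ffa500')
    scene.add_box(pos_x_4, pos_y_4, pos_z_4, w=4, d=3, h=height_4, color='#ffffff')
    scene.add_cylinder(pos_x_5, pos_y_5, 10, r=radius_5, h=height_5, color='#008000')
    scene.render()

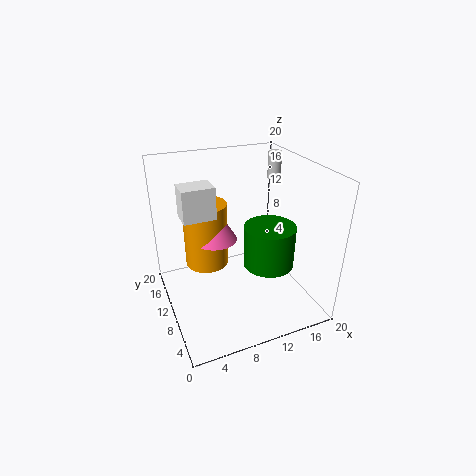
pos_x_1 = 7, pos_y_1 = 11, pos_z_1 = 10, height_1 = 5, pos_x_2 = 18, pos_z_2 = 16, radius_2 = 1, height_2 = 4, pos_x_3 = 6, pos_y_3 = 12, pos_z_3 = 6, height_3 = 9, pos_x_4 = 2, pos_y_4 = 7, pos_z_4 = 15, height_4 = 4, pos_x_5 = 11, pos_y_5 = 3, radius_5 = 3, height_5 = 5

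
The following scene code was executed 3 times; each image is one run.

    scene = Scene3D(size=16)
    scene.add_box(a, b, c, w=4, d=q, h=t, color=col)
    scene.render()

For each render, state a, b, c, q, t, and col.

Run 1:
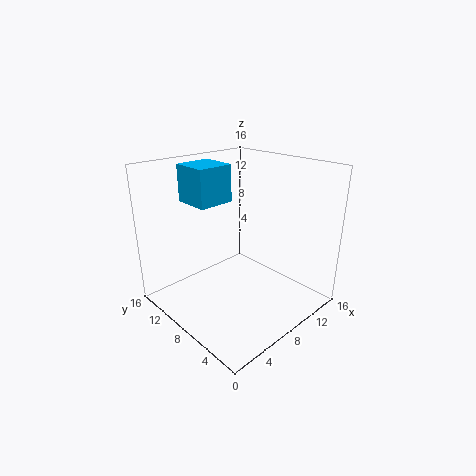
a = 4; b = 9; c = 12; q = 4; t = 4; col = 'deepskyblue'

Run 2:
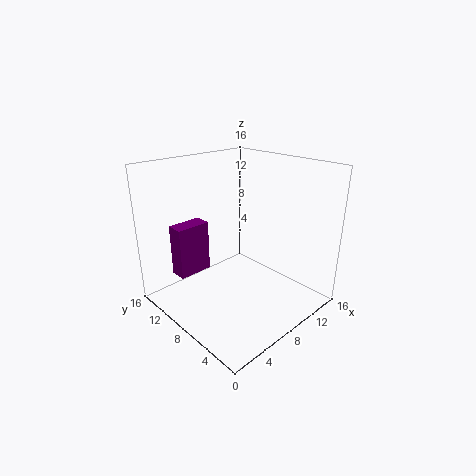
a = 3; b = 12; c = 3; q = 2; t = 6; col = 'purple'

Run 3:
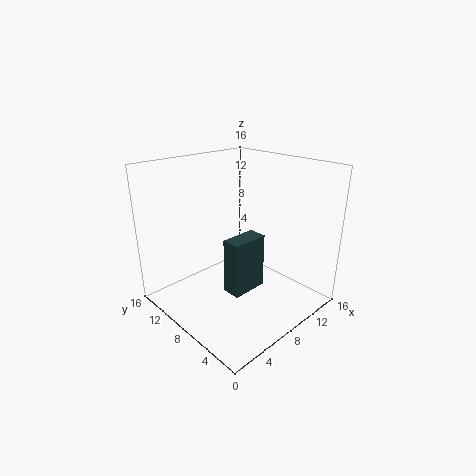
a = 5; b = 5; c = 3; q = 2; t = 6; col = 'darkslategray'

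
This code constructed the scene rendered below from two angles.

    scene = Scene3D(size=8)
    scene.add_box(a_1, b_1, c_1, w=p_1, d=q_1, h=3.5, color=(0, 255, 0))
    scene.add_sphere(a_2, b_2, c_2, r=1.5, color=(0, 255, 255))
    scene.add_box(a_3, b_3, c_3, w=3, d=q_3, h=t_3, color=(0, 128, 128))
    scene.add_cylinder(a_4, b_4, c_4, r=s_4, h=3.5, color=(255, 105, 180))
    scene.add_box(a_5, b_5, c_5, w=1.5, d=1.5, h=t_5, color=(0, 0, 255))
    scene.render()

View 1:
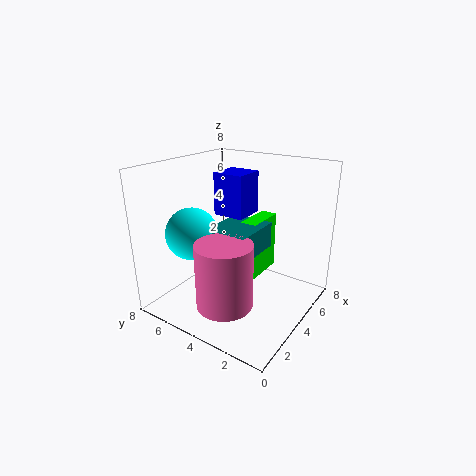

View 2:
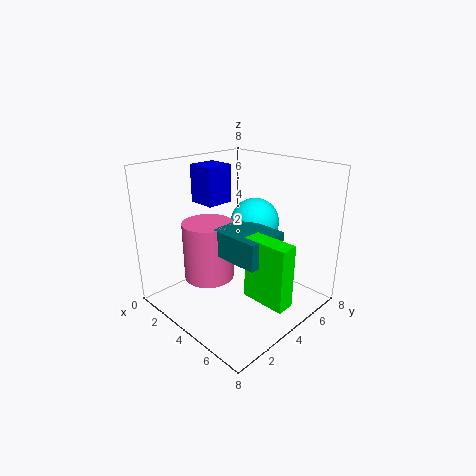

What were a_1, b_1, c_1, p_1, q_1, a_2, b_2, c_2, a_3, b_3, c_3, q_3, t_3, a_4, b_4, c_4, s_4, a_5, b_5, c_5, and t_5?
a_1 = 5
b_1 = 3.5
c_1 = 1
p_1 = 2.5
q_1 = 1
a_2 = 3
b_2 = 6.5
c_2 = 4
a_3 = 3
b_3 = 3
c_3 = 3
q_3 = 2.5
t_3 = 1.5
a_4 = 2
b_4 = 3.5
c_4 = 1
s_4 = 1.5
a_5 = 2
b_5 = 2.5
c_5 = 6
t_5 = 2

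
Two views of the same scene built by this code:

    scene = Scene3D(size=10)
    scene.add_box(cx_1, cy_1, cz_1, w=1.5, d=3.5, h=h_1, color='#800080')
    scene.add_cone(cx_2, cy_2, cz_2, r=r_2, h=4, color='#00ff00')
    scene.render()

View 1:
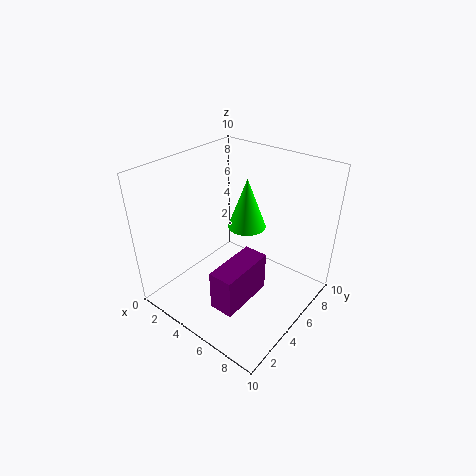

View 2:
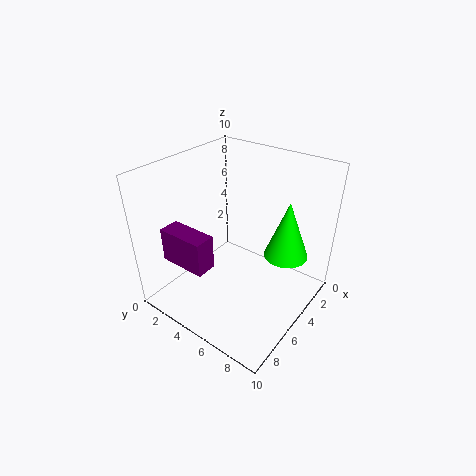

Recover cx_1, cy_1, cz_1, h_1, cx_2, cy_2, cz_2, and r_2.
cx_1 = 6.5, cy_1 = 0.5, cz_1 = 3, h_1 = 2.5, cx_2 = 3.5, cy_2 = 8, cz_2 = 4, r_2 = 1.5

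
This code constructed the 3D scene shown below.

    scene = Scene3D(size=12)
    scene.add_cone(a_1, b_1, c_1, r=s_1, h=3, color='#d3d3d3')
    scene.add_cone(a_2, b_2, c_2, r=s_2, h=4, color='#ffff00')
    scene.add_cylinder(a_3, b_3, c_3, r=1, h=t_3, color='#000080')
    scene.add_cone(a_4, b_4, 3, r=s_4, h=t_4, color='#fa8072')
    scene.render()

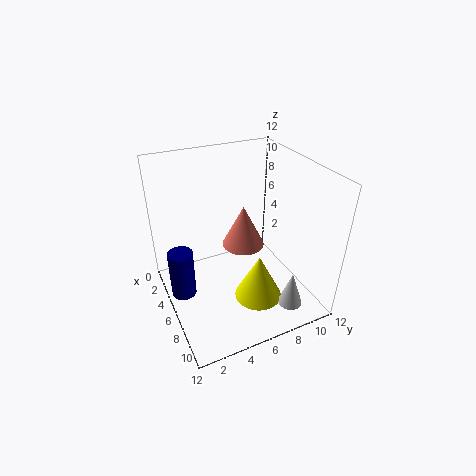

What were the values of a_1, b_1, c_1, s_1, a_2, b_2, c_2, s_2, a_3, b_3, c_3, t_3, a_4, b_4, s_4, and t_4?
a_1 = 10, b_1 = 9, c_1 = 1, s_1 = 1, a_2 = 8, b_2 = 7, c_2 = 1, s_2 = 2, a_3 = 6, b_3 = 1, c_3 = 2, t_3 = 4, a_4 = 3, b_4 = 8, s_4 = 2, t_4 = 4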